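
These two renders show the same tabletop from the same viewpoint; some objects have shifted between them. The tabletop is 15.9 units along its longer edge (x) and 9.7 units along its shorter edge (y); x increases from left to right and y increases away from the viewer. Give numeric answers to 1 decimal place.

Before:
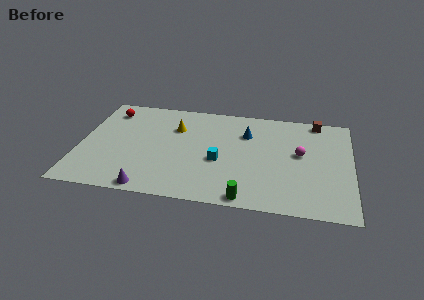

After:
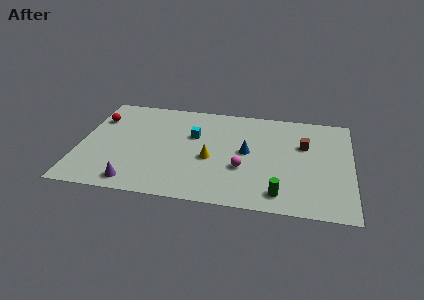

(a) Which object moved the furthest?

the magenta sphere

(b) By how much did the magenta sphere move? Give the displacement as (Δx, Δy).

(-3.3, -1.9)

The magenta sphere started near (12.9, 5.4) and ended near (9.6, 3.5).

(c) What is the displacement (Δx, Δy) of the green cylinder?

(1.9, 0.7)

The green cylinder was at about (9.9, 0.8) and moved to about (11.8, 1.5).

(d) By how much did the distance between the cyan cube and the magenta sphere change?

-0.9

The distance was about 4.9 in the first image and 4.0 in the second, so they moved 0.9 units closer together.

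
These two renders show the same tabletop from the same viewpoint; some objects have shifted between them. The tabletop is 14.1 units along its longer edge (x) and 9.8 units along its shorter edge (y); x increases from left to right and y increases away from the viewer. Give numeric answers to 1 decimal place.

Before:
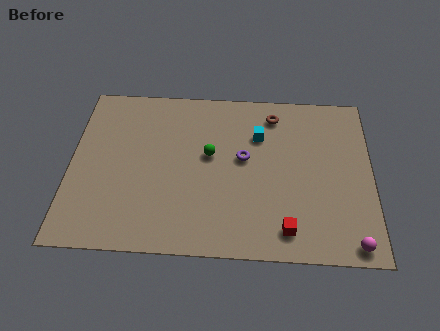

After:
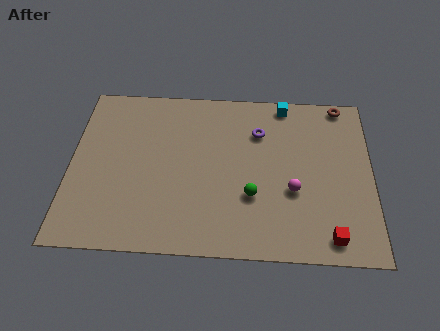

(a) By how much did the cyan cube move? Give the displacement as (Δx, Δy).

(1.2, 2.0)

The cyan cube was at about (8.8, 6.9) and moved to about (10.0, 8.9).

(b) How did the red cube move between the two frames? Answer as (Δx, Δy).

(2.0, -0.3)

The red cube started near (10.1, 1.5) and ended near (12.1, 1.2).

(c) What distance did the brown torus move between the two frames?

3.3

The brown torus was near (9.5, 8.2) before and (12.7, 9.0) after, so it travelled √(3.2² + 0.8²) ≈ 3.3 units.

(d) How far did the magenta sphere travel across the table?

3.9

The magenta sphere moved from about (13.1, 0.9) to (10.4, 3.7), a distance of √(2.7² + 2.8²) ≈ 3.9.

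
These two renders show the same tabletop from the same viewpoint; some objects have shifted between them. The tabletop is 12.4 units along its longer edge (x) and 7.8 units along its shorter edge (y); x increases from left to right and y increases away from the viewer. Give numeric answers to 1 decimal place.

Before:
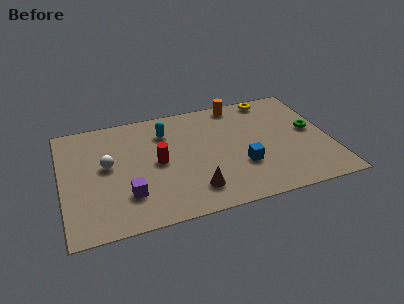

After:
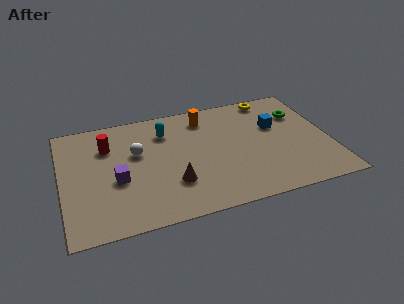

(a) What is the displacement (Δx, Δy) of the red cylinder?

(-2.2, 1.7)

The red cylinder was at about (4.4, 3.9) and moved to about (2.2, 5.6).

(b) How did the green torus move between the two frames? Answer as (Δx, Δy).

(-0.4, 1.3)

The green torus was at about (11.6, 4.2) and moved to about (11.2, 5.5).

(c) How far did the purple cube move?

1.2

From (2.9, 2.1) to (2.5, 3.2), the purple cube covered √(0.4² + 1.1²) ≈ 1.2 units.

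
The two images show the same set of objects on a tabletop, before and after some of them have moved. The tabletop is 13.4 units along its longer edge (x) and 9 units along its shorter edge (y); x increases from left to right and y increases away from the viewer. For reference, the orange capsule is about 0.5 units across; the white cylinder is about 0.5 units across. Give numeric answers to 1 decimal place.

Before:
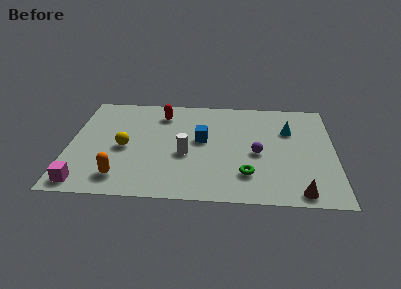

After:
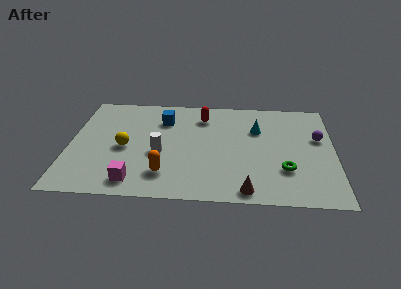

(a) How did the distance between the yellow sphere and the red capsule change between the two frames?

+1.3

They were about 3.6 units apart before and 4.9 after — 1.3 units further apart.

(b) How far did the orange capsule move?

2.2

The orange capsule was near (2.7, 1.6) before and (4.9, 2.0) after, so it travelled √(2.2² + 0.4²) ≈ 2.2 units.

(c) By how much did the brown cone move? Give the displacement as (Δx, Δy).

(-2.6, 0.0)

The brown cone started near (11.6, 0.9) and ended near (9.0, 0.9).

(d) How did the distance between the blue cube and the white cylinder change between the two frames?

+1.5

Before: roughly 1.5 units apart; after: 3.0. That's 1.5 units further apart.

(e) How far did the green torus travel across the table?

2.0

The green torus moved from about (9.0, 2.2) to (10.9, 2.7), a distance of √(1.9² + 0.5²) ≈ 2.0.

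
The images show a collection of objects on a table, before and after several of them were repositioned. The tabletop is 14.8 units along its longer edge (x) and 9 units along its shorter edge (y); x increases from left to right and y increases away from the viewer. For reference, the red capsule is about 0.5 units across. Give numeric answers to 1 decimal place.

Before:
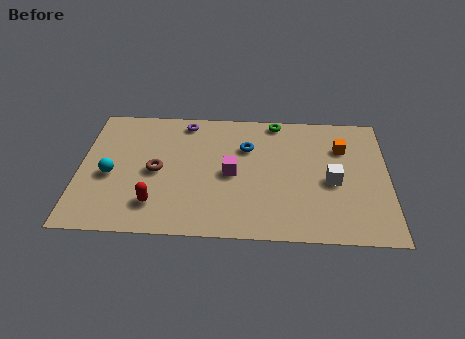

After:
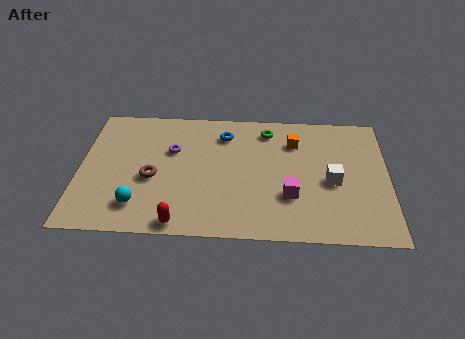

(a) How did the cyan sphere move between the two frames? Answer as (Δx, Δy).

(1.4, -2.0)

The cyan sphere was at about (1.5, 3.9) and moved to about (2.9, 1.9).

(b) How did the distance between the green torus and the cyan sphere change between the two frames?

-0.7

Before: roughly 9.0 units apart; after: 8.3. That's 0.7 units closer together.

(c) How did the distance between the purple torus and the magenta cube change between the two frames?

+2.1

Before: roughly 4.3 units apart; after: 6.4. That's 2.1 units further apart.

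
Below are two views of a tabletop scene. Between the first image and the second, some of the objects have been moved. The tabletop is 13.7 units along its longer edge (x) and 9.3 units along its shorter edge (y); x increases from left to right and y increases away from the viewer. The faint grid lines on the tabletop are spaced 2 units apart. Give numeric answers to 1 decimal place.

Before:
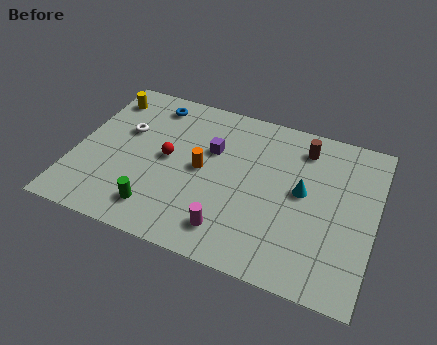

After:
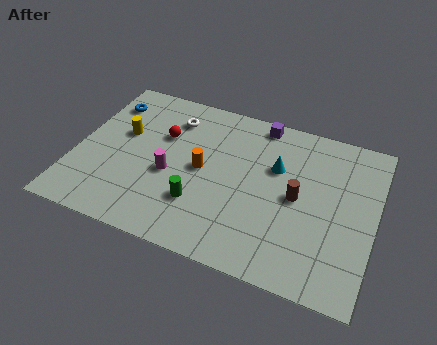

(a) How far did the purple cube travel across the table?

3.1

From (6.1, 6.0) to (8.1, 8.4), the purple cube covered √(2.0² + 2.4²) ≈ 3.1 units.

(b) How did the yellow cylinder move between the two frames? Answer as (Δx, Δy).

(1.1, -2.0)

The yellow cylinder was at about (0.9, 7.6) and moved to about (2.0, 5.6).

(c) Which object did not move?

the orange cylinder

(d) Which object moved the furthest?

the magenta cylinder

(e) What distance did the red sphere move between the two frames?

1.4

The red sphere was near (4.2, 4.8) before and (3.8, 6.1) after, so it travelled √(0.4² + 1.3²) ≈ 1.4 units.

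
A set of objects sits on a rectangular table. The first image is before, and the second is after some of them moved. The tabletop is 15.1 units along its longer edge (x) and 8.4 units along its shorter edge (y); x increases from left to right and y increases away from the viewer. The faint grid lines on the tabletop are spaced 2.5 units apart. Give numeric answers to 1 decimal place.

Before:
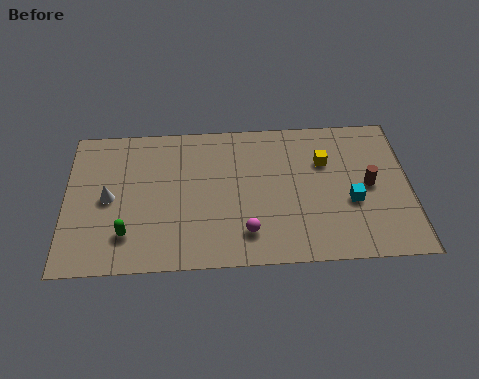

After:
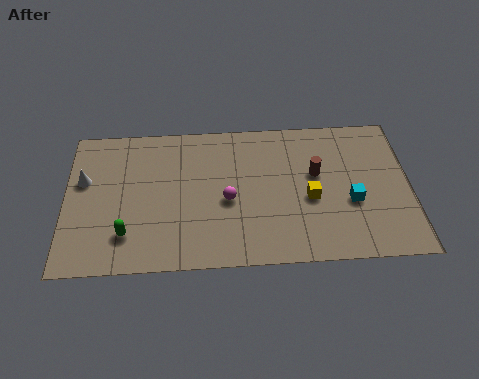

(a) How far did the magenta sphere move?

2.1

The magenta sphere was near (7.9, 1.8) before and (7.1, 3.7) after, so it travelled √(0.8² + 1.9²) ≈ 2.1 units.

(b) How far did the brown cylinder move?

2.4

The brown cylinder moved from about (13.3, 4.2) to (11.0, 5.0), a distance of √(2.3² + 0.8²) ≈ 2.4.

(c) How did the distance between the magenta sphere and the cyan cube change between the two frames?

+0.6

The distance was about 4.8 in the first image and 5.4 in the second, so they moved 0.6 units further apart.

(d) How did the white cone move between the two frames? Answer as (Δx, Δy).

(-1.1, 1.1)

From the two frames, the white cone sits at roughly (1.9, 4.1) before and (0.8, 5.2) after.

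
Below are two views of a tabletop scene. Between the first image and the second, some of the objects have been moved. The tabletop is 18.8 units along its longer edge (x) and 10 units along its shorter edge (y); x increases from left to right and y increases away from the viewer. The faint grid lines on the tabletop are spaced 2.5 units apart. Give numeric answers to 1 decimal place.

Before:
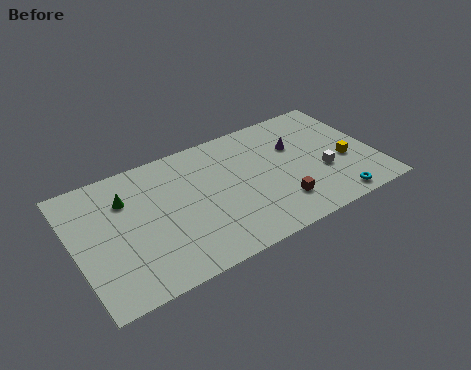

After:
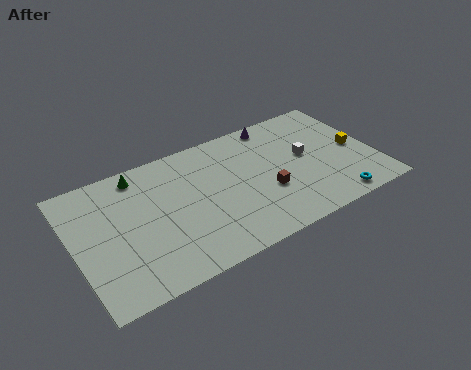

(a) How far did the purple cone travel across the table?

2.6

The purple cone moved from about (14.1, 6.6) to (13.2, 9.0), a distance of √(0.9² + 2.4²) ≈ 2.6.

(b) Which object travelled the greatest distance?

the purple cone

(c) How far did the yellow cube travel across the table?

1.1

From (16.9, 4.0) to (17.7, 4.8), the yellow cube covered √(0.8² + 0.8²) ≈ 1.1 units.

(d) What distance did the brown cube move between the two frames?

1.4

The brown cube was near (12.4, 2.4) before and (11.8, 3.7) after, so it travelled √(0.6² + 1.3²) ≈ 1.4 units.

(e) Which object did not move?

the cyan torus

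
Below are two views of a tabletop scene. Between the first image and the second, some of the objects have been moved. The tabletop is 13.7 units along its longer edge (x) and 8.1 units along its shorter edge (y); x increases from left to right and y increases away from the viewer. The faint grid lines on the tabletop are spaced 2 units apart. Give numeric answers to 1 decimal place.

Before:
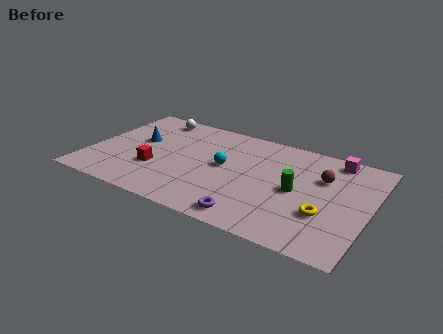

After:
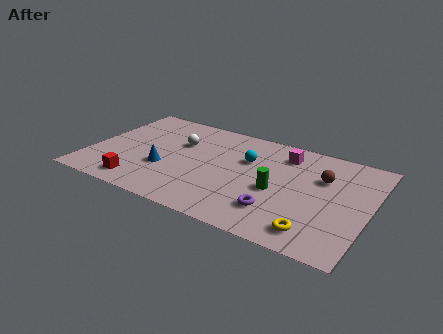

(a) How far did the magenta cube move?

2.5

The magenta cube was near (11.7, 7.1) before and (9.3, 6.5) after, so it travelled √(2.4² + 0.6²) ≈ 2.5 units.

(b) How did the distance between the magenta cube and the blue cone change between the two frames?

-3.2

They were about 9.8 units apart before and 6.6 after — 3.2 units closer together.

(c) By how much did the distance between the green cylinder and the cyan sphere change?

-1.1

They were about 3.6 units apart before and 2.5 after — 1.1 units closer together.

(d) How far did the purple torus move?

1.5

The purple torus was near (8.4, 1.0) before and (9.5, 2.0) after, so it travelled √(1.1² + 1.0²) ≈ 1.5 units.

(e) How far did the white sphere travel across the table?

2.3

The white sphere moved from about (2.6, 7.0) to (4.2, 5.3), a distance of √(1.6² + 1.7²) ≈ 2.3.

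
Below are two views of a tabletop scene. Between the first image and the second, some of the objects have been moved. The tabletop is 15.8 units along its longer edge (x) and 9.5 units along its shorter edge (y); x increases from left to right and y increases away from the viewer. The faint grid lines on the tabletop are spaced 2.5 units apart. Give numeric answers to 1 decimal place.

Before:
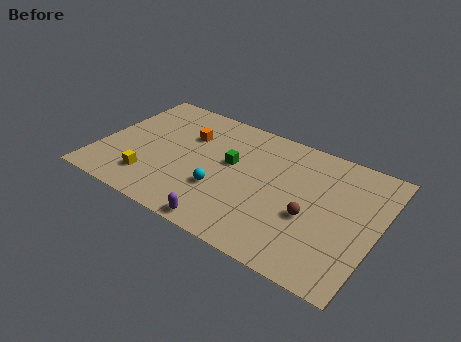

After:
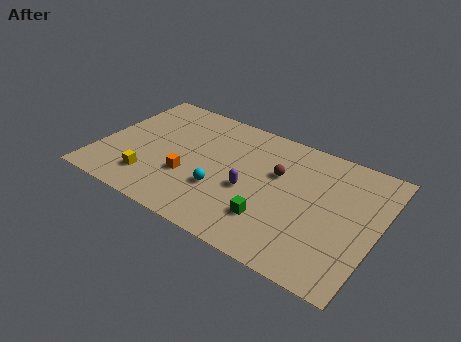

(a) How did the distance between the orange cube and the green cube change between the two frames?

+2.1

Before: roughly 2.9 units apart; after: 5.0. That's 2.1 units further apart.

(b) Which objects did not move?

the yellow cube and the cyan sphere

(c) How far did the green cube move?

4.1

The green cube moved from about (7.4, 5.5) to (10.2, 2.5), a distance of √(2.8² + 3.0²) ≈ 4.1.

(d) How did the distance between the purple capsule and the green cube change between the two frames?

-2.6

The distance was about 4.7 in the first image and 2.1 in the second, so they moved 2.6 units closer together.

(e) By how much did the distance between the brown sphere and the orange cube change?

-2.6

They were about 8.0 units apart before and 5.4 after — 2.6 units closer together.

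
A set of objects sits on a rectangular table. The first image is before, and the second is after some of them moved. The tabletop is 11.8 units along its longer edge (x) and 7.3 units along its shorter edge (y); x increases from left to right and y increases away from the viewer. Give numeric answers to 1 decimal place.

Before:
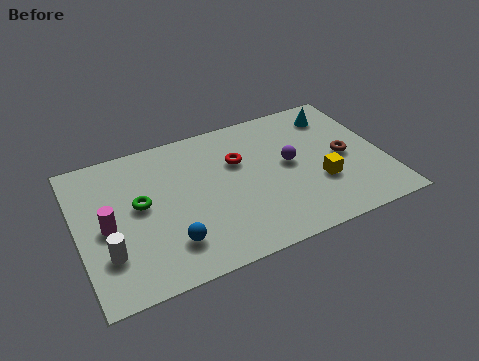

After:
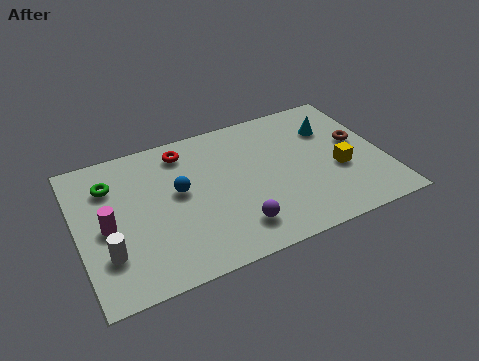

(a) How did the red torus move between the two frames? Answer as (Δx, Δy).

(-2.0, 1.3)

From the two frames, the red torus sits at roughly (6.3, 4.8) before and (4.3, 6.1) after.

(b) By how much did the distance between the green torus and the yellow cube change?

+2.0

Before: roughly 7.0 units apart; after: 9.0. That's 2.0 units further apart.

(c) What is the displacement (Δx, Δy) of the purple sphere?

(-2.4, -2.4)

The purple sphere was at about (8.2, 3.9) and moved to about (5.8, 1.5).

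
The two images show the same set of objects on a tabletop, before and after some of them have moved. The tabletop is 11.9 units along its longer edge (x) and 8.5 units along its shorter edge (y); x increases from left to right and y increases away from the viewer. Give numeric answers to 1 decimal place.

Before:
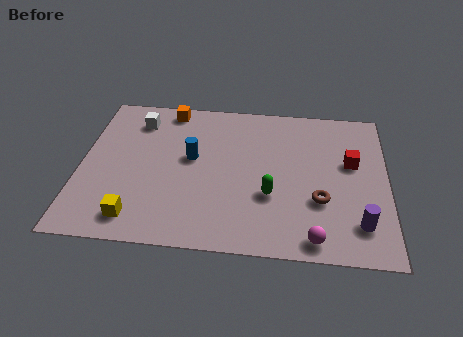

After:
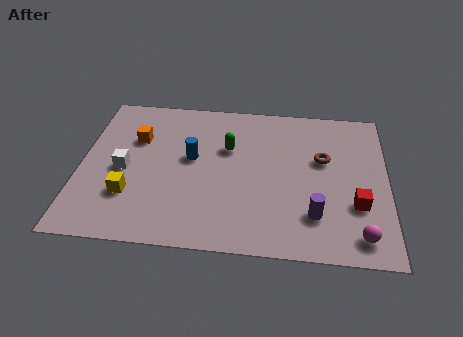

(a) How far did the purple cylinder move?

1.7

The purple cylinder moved from about (10.8, 1.8) to (9.1, 2.1), a distance of √(1.7² + 0.3²) ≈ 1.7.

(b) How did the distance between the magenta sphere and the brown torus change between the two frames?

+2.2

Before: roughly 2.0 units apart; after: 4.2. That's 2.2 units further apart.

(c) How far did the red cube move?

2.3

The red cube moved from about (10.5, 5.1) to (10.7, 2.8), a distance of √(0.2² + 2.3²) ≈ 2.3.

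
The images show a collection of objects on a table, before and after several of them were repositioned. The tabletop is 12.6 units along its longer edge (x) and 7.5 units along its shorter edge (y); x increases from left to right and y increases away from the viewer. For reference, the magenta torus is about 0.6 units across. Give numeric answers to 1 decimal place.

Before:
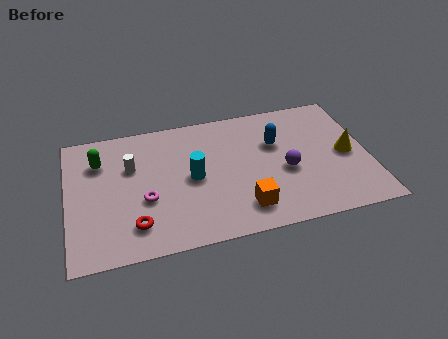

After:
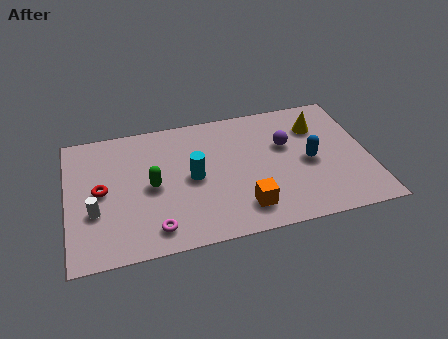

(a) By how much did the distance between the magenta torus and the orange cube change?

-0.5

The distance was about 4.2 in the first image and 3.7 in the second, so they moved 0.5 units closer together.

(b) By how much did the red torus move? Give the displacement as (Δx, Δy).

(-1.3, 2.2)

The red torus was at about (2.7, 1.6) and moved to about (1.4, 3.8).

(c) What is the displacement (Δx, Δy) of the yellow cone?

(-1.1, 1.9)

The yellow cone started near (11.7, 3.6) and ended near (10.6, 5.5).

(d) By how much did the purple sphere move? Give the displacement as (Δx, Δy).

(0.1, 1.5)

From the two frames, the purple sphere sits at roughly (9.1, 3.2) before and (9.2, 4.7) after.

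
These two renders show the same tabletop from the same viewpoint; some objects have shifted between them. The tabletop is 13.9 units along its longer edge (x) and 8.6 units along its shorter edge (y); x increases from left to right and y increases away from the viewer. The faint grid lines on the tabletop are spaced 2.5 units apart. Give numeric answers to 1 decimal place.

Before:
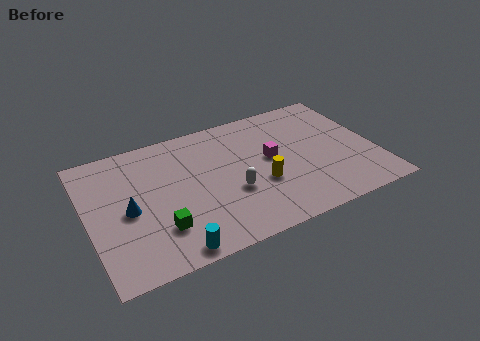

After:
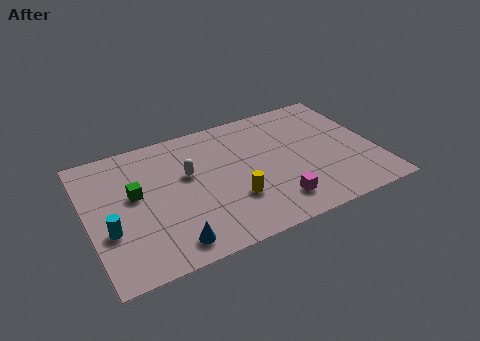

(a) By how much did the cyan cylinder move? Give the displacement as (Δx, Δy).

(-2.7, 2.3)

The cyan cylinder was at about (3.6, 0.8) and moved to about (0.9, 3.1).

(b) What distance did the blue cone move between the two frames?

3.3

The blue cone moved from about (1.9, 4.0) to (3.6, 1.2), a distance of √(1.7² + 2.8²) ≈ 3.3.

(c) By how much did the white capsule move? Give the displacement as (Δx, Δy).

(-1.9, 2.0)

The white capsule was at about (6.8, 3.2) and moved to about (4.9, 5.2).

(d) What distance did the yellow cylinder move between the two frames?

1.5

The yellow cylinder moved from about (8.2, 3.2) to (6.8, 2.7), a distance of √(1.4² + 0.5²) ≈ 1.5.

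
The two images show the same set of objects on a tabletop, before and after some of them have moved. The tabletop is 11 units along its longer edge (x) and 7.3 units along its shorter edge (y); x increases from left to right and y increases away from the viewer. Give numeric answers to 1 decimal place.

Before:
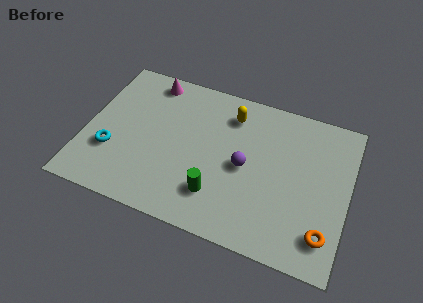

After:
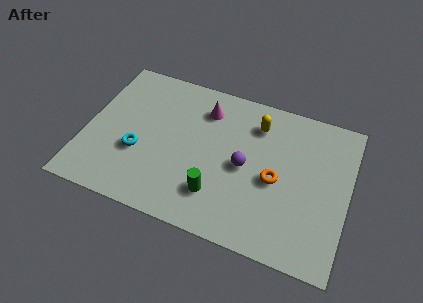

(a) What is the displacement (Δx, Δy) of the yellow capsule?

(1.1, -0.1)

From the two frames, the yellow capsule sits at roughly (5.9, 5.8) before and (7.0, 5.7) after.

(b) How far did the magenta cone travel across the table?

2.5

The magenta cone was near (2.4, 6.4) before and (4.8, 5.7) after, so it travelled √(2.4² + 0.7²) ≈ 2.5 units.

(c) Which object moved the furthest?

the orange torus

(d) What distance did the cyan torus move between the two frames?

1.1

The cyan torus was near (1.2, 2.4) before and (2.3, 2.7) after, so it travelled √(1.1² + 0.3²) ≈ 1.1 units.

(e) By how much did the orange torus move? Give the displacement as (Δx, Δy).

(-2.2, 1.8)

The orange torus started near (10.2, 1.5) and ended near (8.0, 3.3).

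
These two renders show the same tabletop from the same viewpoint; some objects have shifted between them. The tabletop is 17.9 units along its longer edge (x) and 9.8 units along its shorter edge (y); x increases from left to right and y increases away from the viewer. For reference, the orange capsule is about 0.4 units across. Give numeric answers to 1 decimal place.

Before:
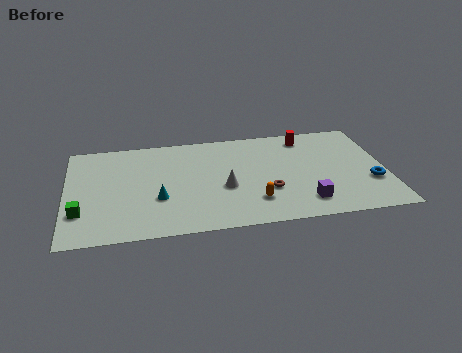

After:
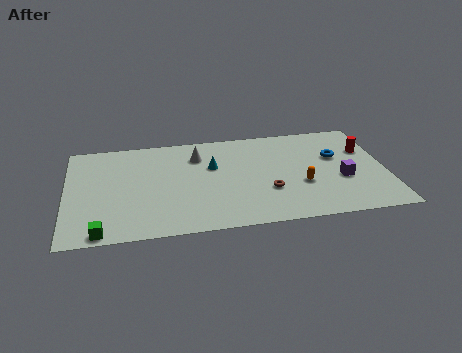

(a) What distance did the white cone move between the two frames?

3.7

The white cone was near (8.8, 4.0) before and (7.4, 7.4) after, so it travelled √(1.4² + 3.4²) ≈ 3.7 units.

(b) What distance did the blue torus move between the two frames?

3.3

The blue torus moved from about (17.0, 3.3) to (15.2, 6.1), a distance of √(1.8² + 2.8²) ≈ 3.3.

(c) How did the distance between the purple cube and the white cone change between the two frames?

+3.9

The distance was about 4.9 in the first image and 8.8 in the second, so they moved 3.9 units further apart.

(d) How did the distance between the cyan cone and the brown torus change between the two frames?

-1.9

They were about 6.1 units apart before and 4.2 after — 1.9 units closer together.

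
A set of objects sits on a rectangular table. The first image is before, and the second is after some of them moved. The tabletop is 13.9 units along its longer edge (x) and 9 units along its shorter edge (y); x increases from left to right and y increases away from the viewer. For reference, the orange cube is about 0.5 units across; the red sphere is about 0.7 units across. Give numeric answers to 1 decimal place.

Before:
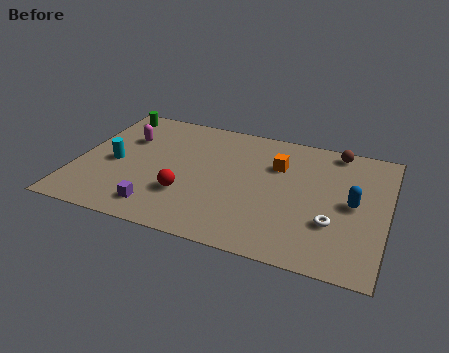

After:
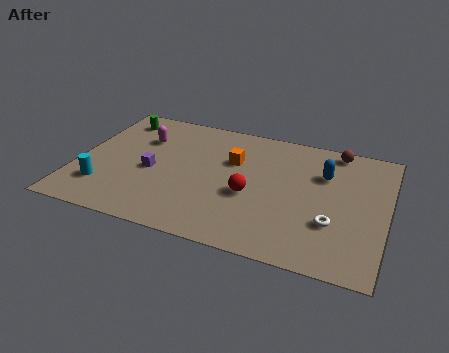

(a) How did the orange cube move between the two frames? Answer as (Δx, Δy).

(-2.0, -0.3)

From the two frames, the orange cube sits at roughly (8.9, 6.2) before and (6.9, 5.9) after.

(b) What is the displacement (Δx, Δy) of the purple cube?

(-0.6, 2.5)

The purple cube started near (4.0, 1.5) and ended near (3.4, 4.0).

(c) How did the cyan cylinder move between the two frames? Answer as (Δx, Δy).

(-0.3, -1.9)

The cyan cylinder started near (1.7, 4.1) and ended near (1.4, 2.2).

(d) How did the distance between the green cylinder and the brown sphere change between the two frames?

-0.3

The distance was about 10.3 in the first image and 10.0 in the second, so they moved 0.3 units closer together.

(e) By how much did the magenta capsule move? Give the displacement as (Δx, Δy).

(0.7, 0.2)

From the two frames, the magenta capsule sits at roughly (2.0, 6.1) before and (2.7, 6.3) after.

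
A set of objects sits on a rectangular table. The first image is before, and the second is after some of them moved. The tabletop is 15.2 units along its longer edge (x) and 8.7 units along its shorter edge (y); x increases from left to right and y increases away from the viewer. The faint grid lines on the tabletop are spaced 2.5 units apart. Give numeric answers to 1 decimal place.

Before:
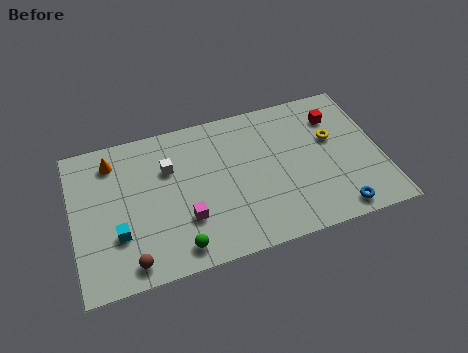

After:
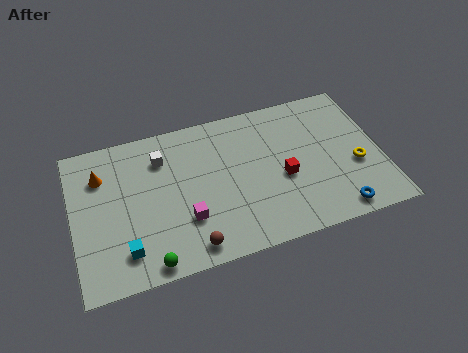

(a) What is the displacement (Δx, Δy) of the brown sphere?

(2.9, 0.0)

The brown sphere started near (2.6, 1.1) and ended near (5.5, 1.1).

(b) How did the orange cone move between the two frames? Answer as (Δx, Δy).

(-0.6, -0.7)

The orange cone started near (2.1, 7.1) and ended near (1.5, 6.4).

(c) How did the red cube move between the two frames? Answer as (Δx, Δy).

(-2.9, -2.9)

The red cube was at about (13.2, 6.6) and moved to about (10.3, 3.7).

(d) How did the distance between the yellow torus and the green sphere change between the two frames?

+1.7

The distance was about 9.0 in the first image and 10.7 in the second, so they moved 1.7 units further apart.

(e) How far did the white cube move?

0.8

The white cube moved from about (4.8, 5.9) to (4.5, 6.6), a distance of √(0.3² + 0.7²) ≈ 0.8.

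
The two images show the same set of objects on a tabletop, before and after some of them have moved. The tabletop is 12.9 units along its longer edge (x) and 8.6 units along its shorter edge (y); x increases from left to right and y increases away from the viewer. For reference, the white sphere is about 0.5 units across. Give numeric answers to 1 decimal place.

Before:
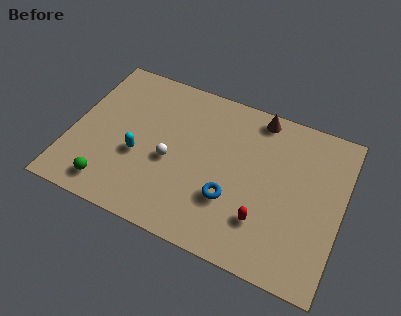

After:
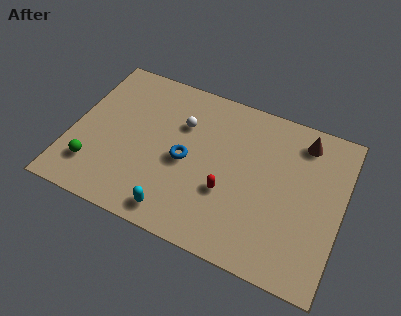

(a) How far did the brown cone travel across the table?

2.3

From (8.6, 7.7) to (10.8, 7.2), the brown cone covered √(2.2² + 0.5²) ≈ 2.3 units.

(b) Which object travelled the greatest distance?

the cyan capsule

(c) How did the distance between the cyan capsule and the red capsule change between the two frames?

-3.2

Before: roughly 6.2 units apart; after: 3.0. That's 3.2 units closer together.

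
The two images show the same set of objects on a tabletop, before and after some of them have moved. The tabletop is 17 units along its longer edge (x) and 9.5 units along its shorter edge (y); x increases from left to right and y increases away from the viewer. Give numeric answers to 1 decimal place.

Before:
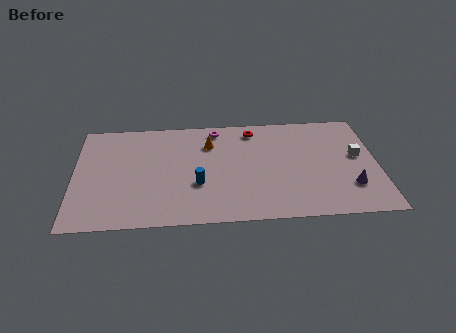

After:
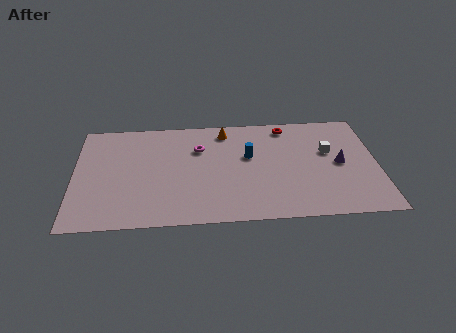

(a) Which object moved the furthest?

the blue cylinder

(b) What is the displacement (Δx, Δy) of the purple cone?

(-0.5, 2.1)

The purple cone started near (15.4, 2.6) and ended near (14.9, 4.7).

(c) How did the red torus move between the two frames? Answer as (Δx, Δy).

(1.9, 0.2)

The red torus started near (10.1, 8.1) and ended near (12.0, 8.3).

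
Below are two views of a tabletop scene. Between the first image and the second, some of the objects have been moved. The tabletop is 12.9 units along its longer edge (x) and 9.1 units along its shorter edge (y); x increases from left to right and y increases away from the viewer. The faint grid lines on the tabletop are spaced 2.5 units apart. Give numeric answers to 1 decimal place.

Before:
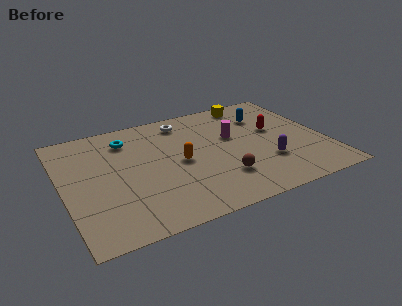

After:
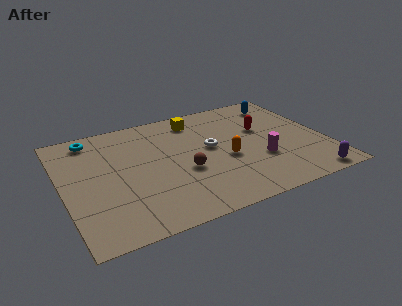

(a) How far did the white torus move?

2.9

The white torus moved from about (6.3, 7.7) to (7.3, 5.0), a distance of √(1.0² + 2.7²) ≈ 2.9.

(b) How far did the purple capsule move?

2.7

From (9.8, 2.8) to (11.6, 0.8), the purple capsule covered √(1.8² + 2.0²) ≈ 2.7 units.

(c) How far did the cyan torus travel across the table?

1.8

The cyan torus was near (3.4, 7.2) before and (1.7, 7.9) after, so it travelled √(1.7² + 0.7²) ≈ 1.8 units.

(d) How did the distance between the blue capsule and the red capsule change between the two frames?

+0.9

The distance was about 1.4 in the first image and 2.3 in the second, so they moved 0.9 units further apart.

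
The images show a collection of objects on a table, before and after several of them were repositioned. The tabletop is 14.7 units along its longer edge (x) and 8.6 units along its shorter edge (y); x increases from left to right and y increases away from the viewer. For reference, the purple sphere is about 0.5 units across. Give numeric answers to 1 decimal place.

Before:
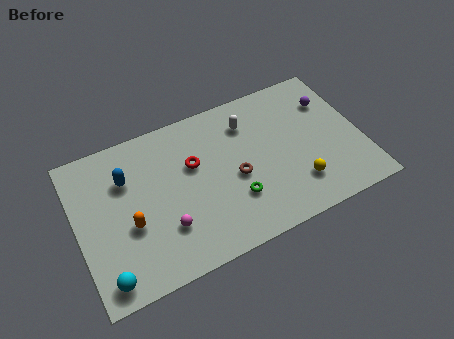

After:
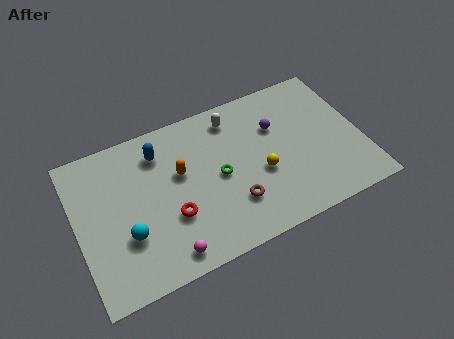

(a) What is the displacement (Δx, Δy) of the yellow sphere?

(-1.7, 1.4)

The yellow sphere started near (11.1, 2.1) and ended near (9.4, 3.5).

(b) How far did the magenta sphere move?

1.4

The magenta sphere was near (4.3, 2.5) before and (4.2, 1.1) after, so it travelled √(0.1² + 1.4²) ≈ 1.4 units.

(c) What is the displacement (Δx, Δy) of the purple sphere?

(-2.9, -0.4)

From the two frames, the purple sphere sits at roughly (13.4, 6.2) before and (10.5, 5.8) after.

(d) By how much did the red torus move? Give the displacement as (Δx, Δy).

(-1.4, -2.4)

From the two frames, the red torus sits at roughly (6.1, 5.4) before and (4.7, 3.0) after.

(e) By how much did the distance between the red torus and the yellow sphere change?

-1.3

The distance was about 6.0 in the first image and 4.7 in the second, so they moved 1.3 units closer together.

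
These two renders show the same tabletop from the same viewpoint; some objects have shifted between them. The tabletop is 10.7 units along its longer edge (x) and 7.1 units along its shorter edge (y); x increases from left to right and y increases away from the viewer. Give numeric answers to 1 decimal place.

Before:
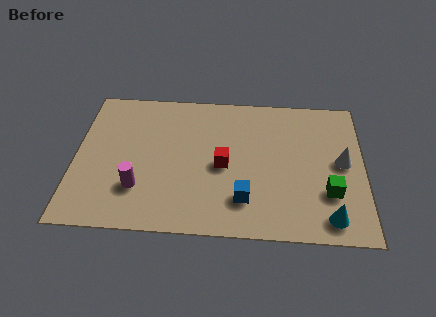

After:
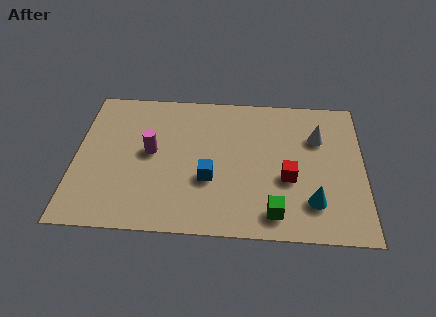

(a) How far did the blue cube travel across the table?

1.6

The blue cube was near (6.3, 1.7) before and (5.0, 2.6) after, so it travelled √(1.3² + 0.9²) ≈ 1.6 units.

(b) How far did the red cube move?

2.5

The red cube was near (5.5, 3.3) before and (7.9, 2.8) after, so it travelled √(2.4² + 0.5²) ≈ 2.5 units.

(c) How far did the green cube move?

2.3

The green cube moved from about (9.4, 2.2) to (7.4, 1.1), a distance of √(2.0² + 1.1²) ≈ 2.3.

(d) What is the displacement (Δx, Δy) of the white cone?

(-0.9, 1.2)

The white cone was at about (9.9, 3.7) and moved to about (9.0, 4.9).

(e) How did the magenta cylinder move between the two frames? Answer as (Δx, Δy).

(0.4, 1.8)

The magenta cylinder was at about (2.4, 2.0) and moved to about (2.8, 3.8).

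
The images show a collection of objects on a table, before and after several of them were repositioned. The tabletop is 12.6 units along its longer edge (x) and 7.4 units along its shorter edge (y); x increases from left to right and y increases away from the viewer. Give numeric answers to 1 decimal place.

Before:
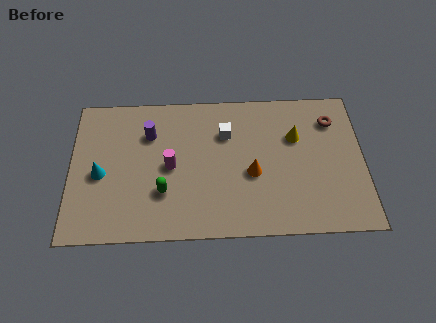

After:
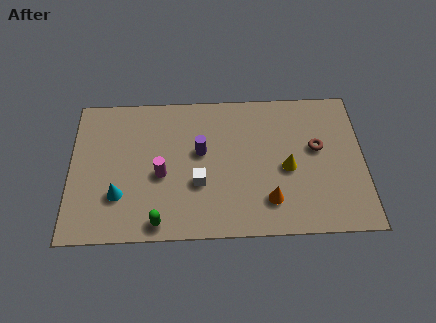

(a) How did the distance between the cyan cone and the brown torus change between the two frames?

-1.5

Before: roughly 10.3 units apart; after: 8.8. That's 1.5 units closer together.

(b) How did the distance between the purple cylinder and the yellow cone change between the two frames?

-2.5

They were about 6.3 units apart before and 3.8 after — 2.5 units closer together.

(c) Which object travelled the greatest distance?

the white cube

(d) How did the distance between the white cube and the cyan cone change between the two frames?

-2.3

Before: roughly 5.7 units apart; after: 3.4. That's 2.3 units closer together.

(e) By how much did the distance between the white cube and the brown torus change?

+0.7

They were about 4.6 units apart before and 5.3 after — 0.7 units further apart.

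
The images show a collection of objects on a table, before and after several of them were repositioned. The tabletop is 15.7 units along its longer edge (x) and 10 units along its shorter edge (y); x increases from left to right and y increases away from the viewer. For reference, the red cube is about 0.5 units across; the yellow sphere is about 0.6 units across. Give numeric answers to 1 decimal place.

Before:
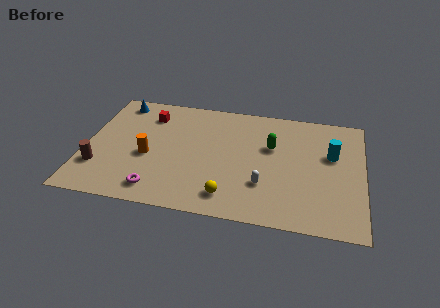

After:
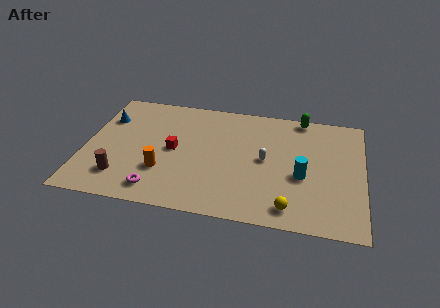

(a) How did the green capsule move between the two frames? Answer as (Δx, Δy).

(1.6, 2.9)

The green capsule started near (10.5, 6.3) and ended near (12.1, 9.2).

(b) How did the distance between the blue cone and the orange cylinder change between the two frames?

+0.4

They were about 4.9 units apart before and 5.3 after — 0.4 units further apart.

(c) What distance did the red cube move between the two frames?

3.2

The red cube was near (3.4, 7.8) before and (5.0, 5.0) after, so it travelled √(1.6² + 2.8²) ≈ 3.2 units.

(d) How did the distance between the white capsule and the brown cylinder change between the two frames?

-0.8

Before: roughly 9.3 units apart; after: 8.5. That's 0.8 units closer together.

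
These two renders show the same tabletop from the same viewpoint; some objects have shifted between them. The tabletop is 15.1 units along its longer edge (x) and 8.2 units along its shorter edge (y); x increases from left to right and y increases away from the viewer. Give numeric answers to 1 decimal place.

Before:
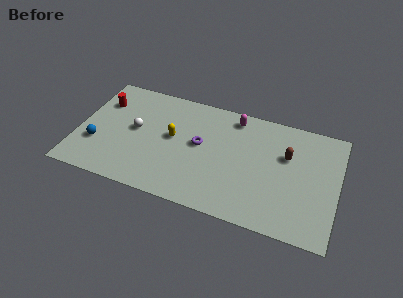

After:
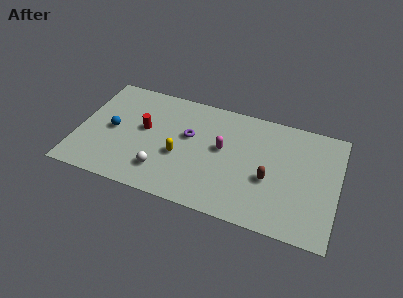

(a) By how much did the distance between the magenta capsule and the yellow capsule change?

-1.6

Before: roughly 4.3 units apart; after: 2.7. That's 1.6 units closer together.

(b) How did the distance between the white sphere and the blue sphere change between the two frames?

+1.0

They were about 2.7 units apart before and 3.7 after — 1.0 units further apart.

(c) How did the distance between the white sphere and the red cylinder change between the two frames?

+0.4

The distance was about 2.6 in the first image and 3.0 in the second, so they moved 0.4 units further apart.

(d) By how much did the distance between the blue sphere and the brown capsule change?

-2.0

Before: roughly 11.2 units apart; after: 9.2. That's 2.0 units closer together.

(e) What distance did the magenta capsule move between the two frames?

2.5

The magenta capsule was near (8.9, 7.1) before and (8.4, 4.6) after, so it travelled √(0.5² + 2.5²) ≈ 2.5 units.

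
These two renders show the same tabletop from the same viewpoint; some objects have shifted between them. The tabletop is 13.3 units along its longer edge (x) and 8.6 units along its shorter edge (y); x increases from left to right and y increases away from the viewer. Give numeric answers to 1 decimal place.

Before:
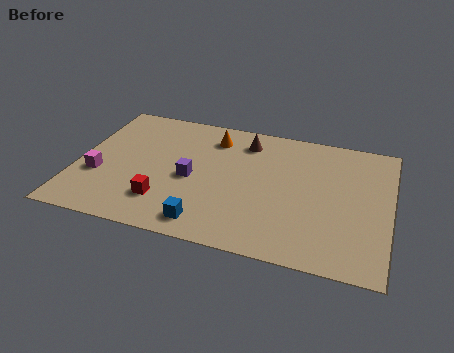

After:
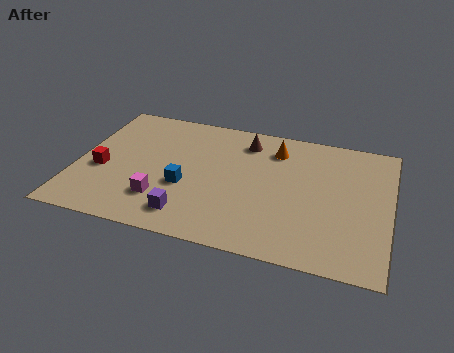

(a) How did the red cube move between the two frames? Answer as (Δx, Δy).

(-2.8, 1.4)

From the two frames, the red cube sits at roughly (3.9, 2.1) before and (1.1, 3.5) after.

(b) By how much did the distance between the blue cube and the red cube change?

+1.5

They were about 2.1 units apart before and 3.6 after — 1.5 units further apart.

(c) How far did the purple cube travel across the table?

2.4

The purple cube moved from about (4.9, 3.9) to (5.0, 1.5), a distance of √(0.1² + 2.4²) ≈ 2.4.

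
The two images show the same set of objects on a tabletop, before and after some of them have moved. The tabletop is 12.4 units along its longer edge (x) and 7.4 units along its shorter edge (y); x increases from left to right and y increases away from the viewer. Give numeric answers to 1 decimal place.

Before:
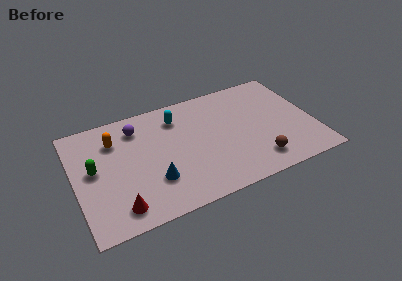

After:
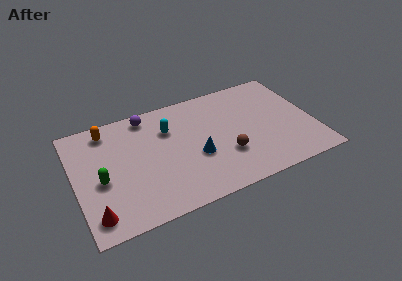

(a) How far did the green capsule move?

0.9

From (1.0, 4.0) to (1.3, 3.2), the green capsule covered √(0.3² + 0.8²) ≈ 0.9 units.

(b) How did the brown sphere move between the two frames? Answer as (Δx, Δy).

(-1.5, 1.0)

From the two frames, the brown sphere sits at roughly (9.2, 1.4) before and (7.7, 2.4) after.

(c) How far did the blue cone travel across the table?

2.4

The blue cone moved from about (3.9, 2.2) to (6.2, 2.9), a distance of √(2.3² + 0.7²) ≈ 2.4.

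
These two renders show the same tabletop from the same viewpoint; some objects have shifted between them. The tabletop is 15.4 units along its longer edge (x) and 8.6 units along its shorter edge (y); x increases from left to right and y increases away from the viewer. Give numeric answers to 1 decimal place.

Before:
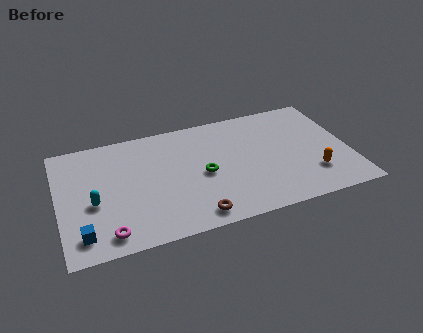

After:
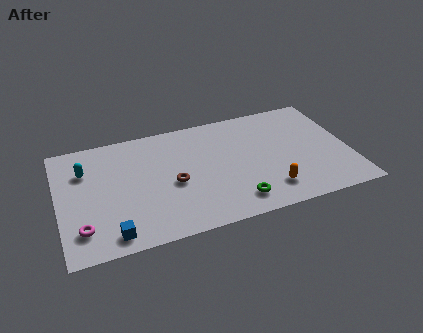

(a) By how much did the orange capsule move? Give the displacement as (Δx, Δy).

(-2.4, -0.5)

From the two frames, the orange capsule sits at roughly (13.3, 2.3) before and (10.9, 1.8) after.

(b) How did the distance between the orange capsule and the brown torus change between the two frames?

-1.2

The distance was about 6.5 in the first image and 5.3 in the second, so they moved 1.2 units closer together.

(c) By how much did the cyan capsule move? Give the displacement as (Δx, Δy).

(-0.3, 2.5)

The cyan capsule started near (1.8, 3.6) and ended near (1.5, 6.1).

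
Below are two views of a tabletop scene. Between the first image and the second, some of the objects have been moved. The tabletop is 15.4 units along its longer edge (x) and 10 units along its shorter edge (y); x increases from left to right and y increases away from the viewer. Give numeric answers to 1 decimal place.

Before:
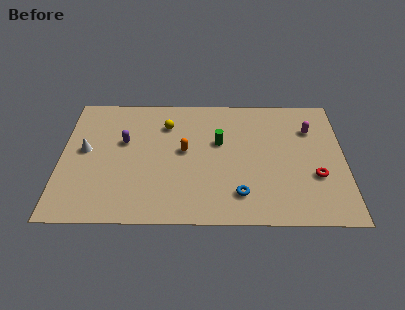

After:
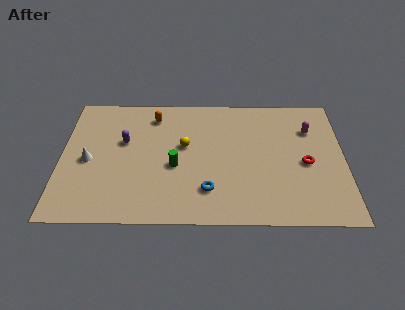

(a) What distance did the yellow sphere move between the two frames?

2.0

The yellow sphere moved from about (5.7, 7.5) to (6.7, 5.8), a distance of √(1.0² + 1.7²) ≈ 2.0.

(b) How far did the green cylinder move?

3.1

The green cylinder was near (8.6, 6.1) before and (6.2, 4.2) after, so it travelled √(2.4² + 1.9²) ≈ 3.1 units.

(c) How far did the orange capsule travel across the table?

3.3

The orange capsule moved from about (6.7, 5.4) to (5.0, 8.2), a distance of √(1.7² + 2.8²) ≈ 3.3.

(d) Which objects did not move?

the magenta capsule and the purple capsule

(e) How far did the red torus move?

1.1

The red torus was near (13.8, 3.5) before and (13.3, 4.5) after, so it travelled √(0.5² + 1.0²) ≈ 1.1 units.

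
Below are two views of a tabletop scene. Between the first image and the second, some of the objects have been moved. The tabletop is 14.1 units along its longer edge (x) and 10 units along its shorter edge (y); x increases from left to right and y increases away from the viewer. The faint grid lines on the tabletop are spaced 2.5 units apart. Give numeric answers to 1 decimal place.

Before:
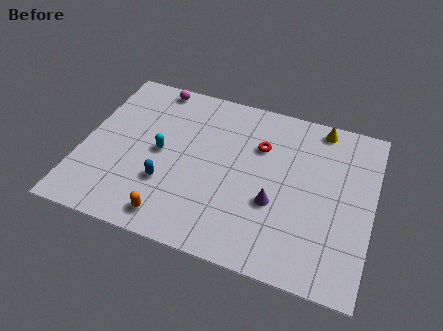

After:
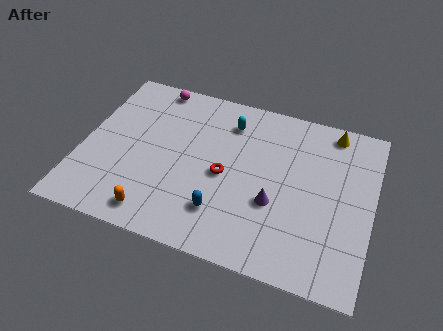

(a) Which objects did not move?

the purple cone and the magenta sphere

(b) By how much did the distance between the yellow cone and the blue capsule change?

-1.0

Before: roughly 9.1 units apart; after: 8.1. That's 1.0 units closer together.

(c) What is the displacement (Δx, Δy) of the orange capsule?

(-0.8, 0.0)

The orange capsule started near (4.8, 1.3) and ended near (4.0, 1.3).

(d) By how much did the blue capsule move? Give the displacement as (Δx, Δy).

(2.8, -0.8)

The blue capsule was at about (4.3, 3.2) and moved to about (7.1, 2.4).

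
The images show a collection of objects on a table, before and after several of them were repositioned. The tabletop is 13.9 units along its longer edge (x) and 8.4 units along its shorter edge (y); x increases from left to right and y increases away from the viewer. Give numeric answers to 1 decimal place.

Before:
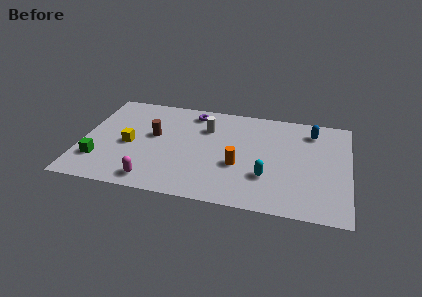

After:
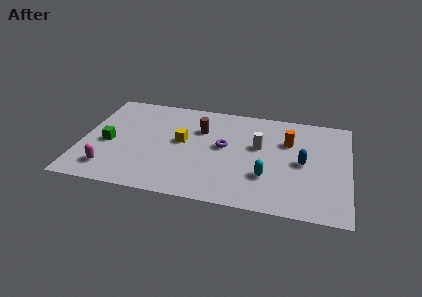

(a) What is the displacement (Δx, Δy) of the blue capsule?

(-0.4, -2.7)

The blue capsule was at about (11.9, 6.8) and moved to about (11.5, 4.1).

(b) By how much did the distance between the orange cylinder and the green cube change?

+2.2

Before: roughly 7.3 units apart; after: 9.5. That's 2.2 units further apart.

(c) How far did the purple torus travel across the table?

3.2

The purple torus moved from about (5.6, 7.2) to (7.4, 4.6), a distance of √(1.8² + 2.6²) ≈ 3.2.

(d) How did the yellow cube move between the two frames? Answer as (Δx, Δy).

(2.7, 0.8)

The yellow cube was at about (2.5, 3.8) and moved to about (5.2, 4.6).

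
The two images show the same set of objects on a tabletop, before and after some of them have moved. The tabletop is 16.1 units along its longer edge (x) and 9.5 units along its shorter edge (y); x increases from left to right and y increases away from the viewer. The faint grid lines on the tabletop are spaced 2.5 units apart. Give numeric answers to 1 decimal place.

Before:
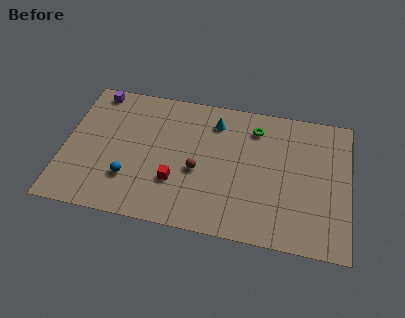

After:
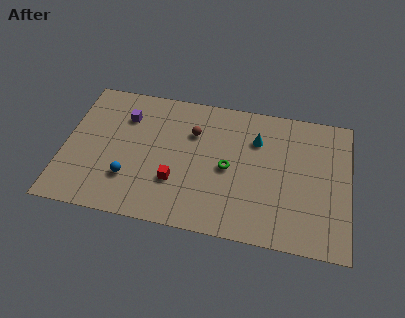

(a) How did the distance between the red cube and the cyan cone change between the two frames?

+0.8

The distance was about 5.0 in the first image and 5.8 in the second, so they moved 0.8 units further apart.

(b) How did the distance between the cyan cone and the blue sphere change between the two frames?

+1.4

The distance was about 6.7 in the first image and 8.1 in the second, so they moved 1.4 units further apart.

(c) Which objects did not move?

the red cube and the blue sphere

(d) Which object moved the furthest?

the green torus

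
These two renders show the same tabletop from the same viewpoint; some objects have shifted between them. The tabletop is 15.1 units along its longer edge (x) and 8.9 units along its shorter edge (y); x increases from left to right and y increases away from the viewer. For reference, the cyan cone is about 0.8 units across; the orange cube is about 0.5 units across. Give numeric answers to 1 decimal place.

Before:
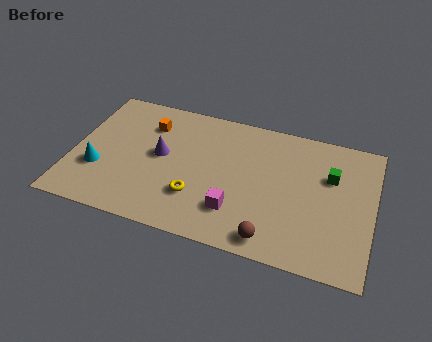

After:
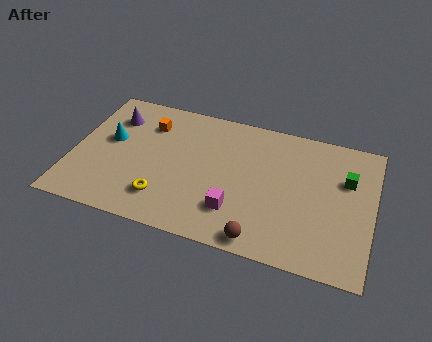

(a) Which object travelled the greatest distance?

the purple cone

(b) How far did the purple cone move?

3.2

The purple cone moved from about (4.4, 4.8) to (1.8, 6.7), a distance of √(2.6² + 1.9²) ≈ 3.2.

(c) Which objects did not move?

the orange cube and the magenta cube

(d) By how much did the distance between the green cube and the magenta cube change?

+0.6

Before: roughly 5.8 units apart; after: 6.4. That's 0.6 units further apart.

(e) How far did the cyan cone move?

2.1

From (1.4, 3.0) to (1.8, 5.1), the cyan cone covered √(0.4² + 2.1²) ≈ 2.1 units.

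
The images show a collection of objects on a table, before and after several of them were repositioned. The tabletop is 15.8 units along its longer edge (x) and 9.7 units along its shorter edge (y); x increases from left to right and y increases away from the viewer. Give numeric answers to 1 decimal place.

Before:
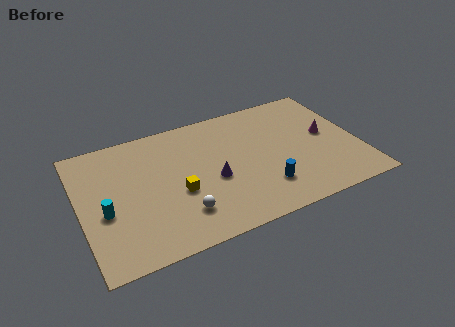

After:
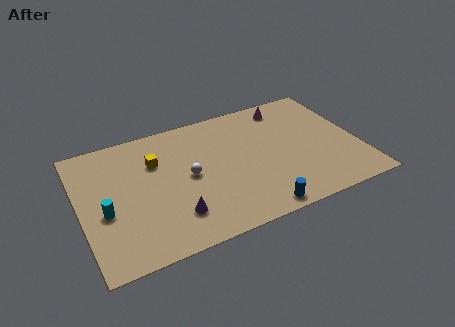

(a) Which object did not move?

the cyan cylinder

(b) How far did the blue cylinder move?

1.6

The blue cylinder moved from about (10.1, 2.4) to (9.5, 0.9), a distance of √(0.6² + 1.5²) ≈ 1.6.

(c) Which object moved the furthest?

the magenta cone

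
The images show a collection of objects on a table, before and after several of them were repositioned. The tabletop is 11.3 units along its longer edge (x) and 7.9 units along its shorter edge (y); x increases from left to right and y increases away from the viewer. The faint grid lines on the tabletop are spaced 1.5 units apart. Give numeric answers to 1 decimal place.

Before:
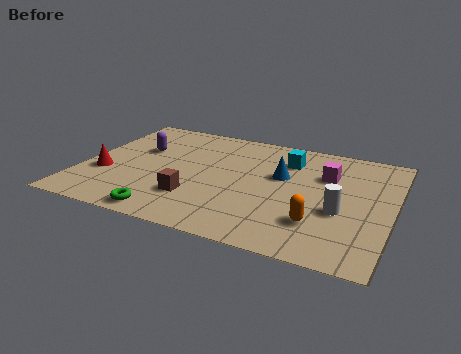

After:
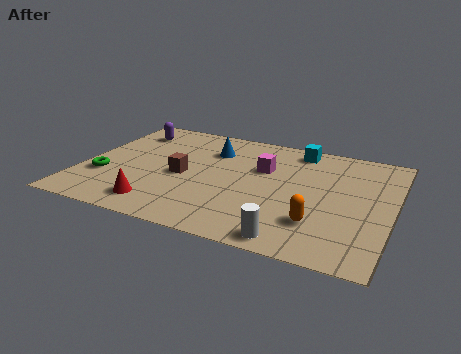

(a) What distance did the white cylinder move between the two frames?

2.7

The white cylinder was near (9.5, 3.1) before and (8.0, 0.8) after, so it travelled √(1.5² + 2.3²) ≈ 2.7 units.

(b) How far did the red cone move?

2.7

The red cone moved from about (0.9, 2.8) to (3.1, 1.3), a distance of √(2.2² + 1.5²) ≈ 2.7.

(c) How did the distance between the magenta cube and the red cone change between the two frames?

-3.2

The distance was about 8.3 in the first image and 5.1 in the second, so they moved 3.2 units closer together.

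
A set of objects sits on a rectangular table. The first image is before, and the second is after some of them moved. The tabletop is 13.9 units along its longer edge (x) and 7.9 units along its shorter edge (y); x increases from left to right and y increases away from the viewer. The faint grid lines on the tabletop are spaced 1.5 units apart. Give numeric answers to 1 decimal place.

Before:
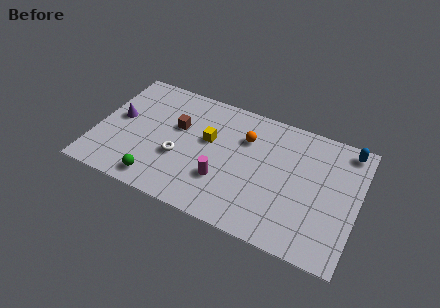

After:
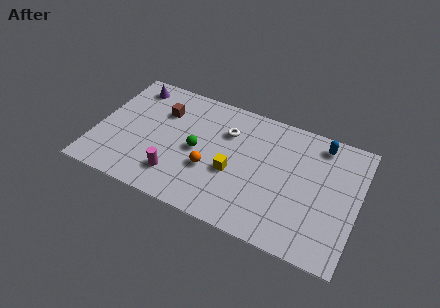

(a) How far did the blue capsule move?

1.4

The blue capsule was near (13.1, 7.0) before and (11.7, 6.8) after, so it travelled √(1.4² + 0.2²) ≈ 1.4 units.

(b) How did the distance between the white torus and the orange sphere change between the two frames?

-1.4

Before: roughly 4.2 units apart; after: 2.8. That's 1.4 units closer together.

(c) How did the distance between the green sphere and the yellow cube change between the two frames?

-2.2

They were about 4.3 units apart before and 2.1 after — 2.2 units closer together.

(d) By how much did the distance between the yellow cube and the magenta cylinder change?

+0.8

They were about 2.4 units apart before and 3.2 after — 0.8 units further apart.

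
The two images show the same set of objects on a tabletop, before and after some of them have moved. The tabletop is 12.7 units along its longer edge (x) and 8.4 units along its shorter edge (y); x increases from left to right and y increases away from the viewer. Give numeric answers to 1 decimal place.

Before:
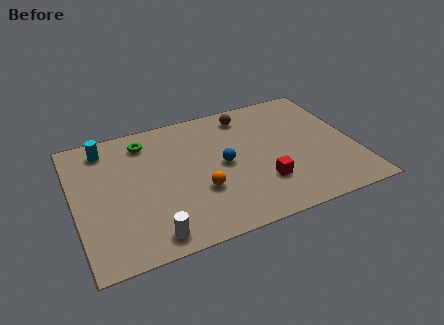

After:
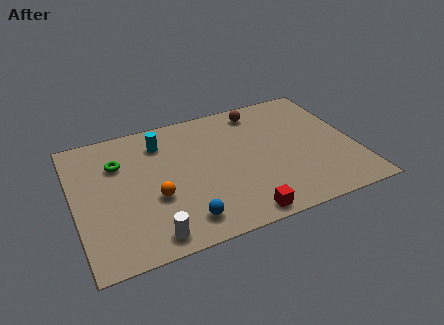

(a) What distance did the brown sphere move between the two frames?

0.6

The brown sphere was near (8.1, 7.1) before and (8.7, 7.2) after, so it travelled √(0.6² + 0.1²) ≈ 0.6 units.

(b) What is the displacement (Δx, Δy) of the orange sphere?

(-2.0, 0.3)

From the two frames, the orange sphere sits at roughly (5.5, 2.9) before and (3.5, 3.2) after.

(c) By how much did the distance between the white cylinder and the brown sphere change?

+0.5

They were about 7.9 units apart before and 8.4 after — 0.5 units further apart.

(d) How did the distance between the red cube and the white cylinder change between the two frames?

-1.4

Before: roughly 5.4 units apart; after: 4.0. That's 1.4 units closer together.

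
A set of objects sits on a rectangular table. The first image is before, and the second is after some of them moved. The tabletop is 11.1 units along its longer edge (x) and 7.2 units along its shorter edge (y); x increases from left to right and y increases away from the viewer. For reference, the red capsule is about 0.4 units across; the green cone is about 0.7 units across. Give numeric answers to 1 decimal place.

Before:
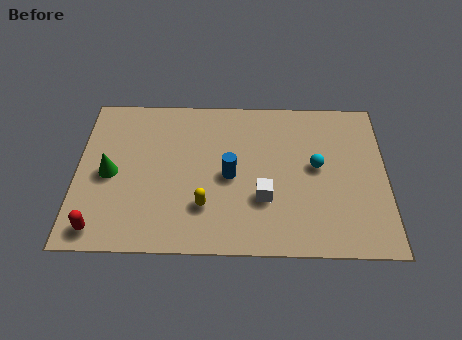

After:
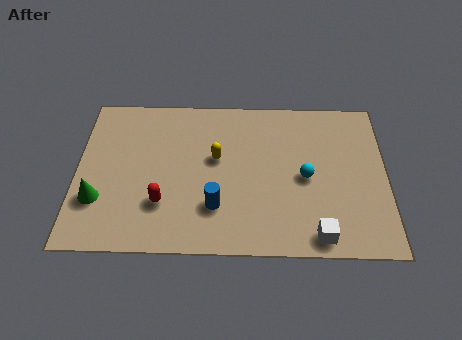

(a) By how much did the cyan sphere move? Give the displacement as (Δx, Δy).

(-0.4, -0.5)

The cyan sphere was at about (8.6, 3.9) and moved to about (8.2, 3.4).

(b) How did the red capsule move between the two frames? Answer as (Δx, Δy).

(2.2, 1.2)

From the two frames, the red capsule sits at roughly (0.9, 0.9) before and (3.1, 2.1) after.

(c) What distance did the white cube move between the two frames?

2.5

The white cube moved from about (6.7, 2.4) to (8.6, 0.8), a distance of √(1.9² + 1.6²) ≈ 2.5.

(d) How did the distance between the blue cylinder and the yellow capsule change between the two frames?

+0.5

Before: roughly 1.7 units apart; after: 2.2. That's 0.5 units further apart.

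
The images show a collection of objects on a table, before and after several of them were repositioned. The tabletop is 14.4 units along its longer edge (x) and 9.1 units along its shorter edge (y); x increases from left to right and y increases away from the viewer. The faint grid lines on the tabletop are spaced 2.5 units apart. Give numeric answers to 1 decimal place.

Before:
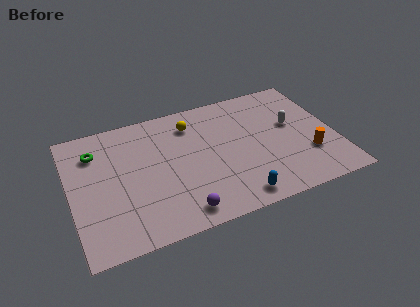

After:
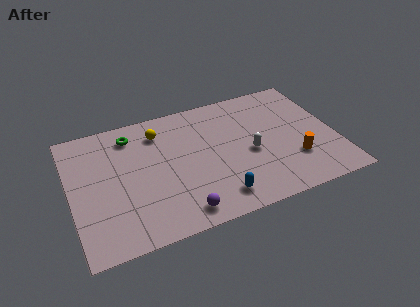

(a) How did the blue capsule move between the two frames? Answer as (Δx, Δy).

(-1.0, 0.4)

From the two frames, the blue capsule sits at roughly (8.6, 1.1) before and (7.6, 1.5) after.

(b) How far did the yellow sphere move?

1.8

From (6.8, 7.2) to (5.0, 7.2), the yellow sphere covered √(1.8² + 0.0²) ≈ 1.8 units.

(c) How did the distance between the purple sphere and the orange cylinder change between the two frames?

-0.8

They were about 7.4 units apart before and 6.6 after — 0.8 units closer together.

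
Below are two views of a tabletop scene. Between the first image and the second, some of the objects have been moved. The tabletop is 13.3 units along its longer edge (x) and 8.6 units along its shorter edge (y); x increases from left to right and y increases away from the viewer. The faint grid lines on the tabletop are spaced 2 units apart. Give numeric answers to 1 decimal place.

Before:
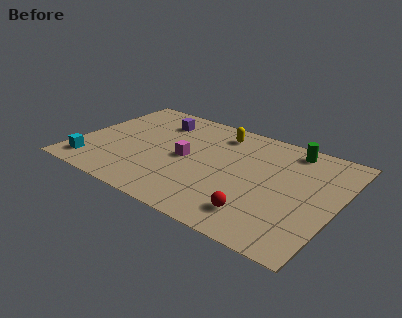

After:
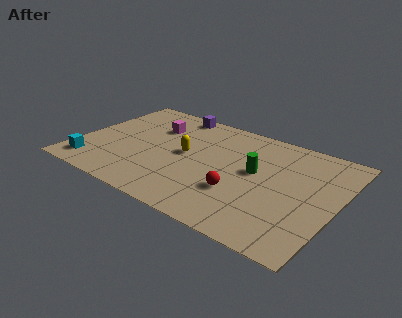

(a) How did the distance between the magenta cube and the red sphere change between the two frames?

+1.2

The distance was about 4.9 in the first image and 6.1 in the second, so they moved 1.2 units further apart.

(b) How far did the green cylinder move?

3.0

The green cylinder moved from about (10.5, 7.5) to (9.1, 4.8), a distance of √(1.4² + 2.7²) ≈ 3.0.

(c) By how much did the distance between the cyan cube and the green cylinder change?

-2.5

The distance was about 11.2 in the first image and 8.7 in the second, so they moved 2.5 units closer together.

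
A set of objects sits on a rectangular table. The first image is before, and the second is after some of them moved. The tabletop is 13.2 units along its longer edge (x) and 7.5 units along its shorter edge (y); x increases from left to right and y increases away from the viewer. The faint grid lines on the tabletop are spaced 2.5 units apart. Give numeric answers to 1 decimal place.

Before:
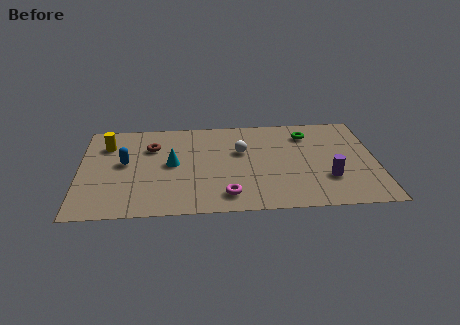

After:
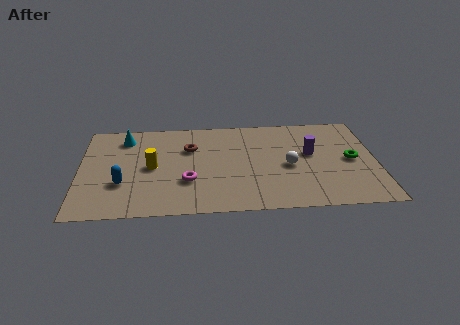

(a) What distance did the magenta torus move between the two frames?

2.1

From (6.5, 1.3) to (4.8, 2.5), the magenta torus covered √(1.7² + 1.2²) ≈ 2.1 units.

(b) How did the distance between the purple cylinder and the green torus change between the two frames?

-1.8

The distance was about 3.7 in the first image and 1.9 in the second, so they moved 1.8 units closer together.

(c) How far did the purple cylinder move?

2.1

From (11.0, 2.3) to (10.3, 4.3), the purple cylinder covered √(0.7² + 2.0²) ≈ 2.1 units.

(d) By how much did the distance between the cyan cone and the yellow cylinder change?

-0.7

They were about 3.4 units apart before and 2.7 after — 0.7 units closer together.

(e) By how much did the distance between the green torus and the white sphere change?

-0.4

They were about 3.2 units apart before and 2.8 after — 0.4 units closer together.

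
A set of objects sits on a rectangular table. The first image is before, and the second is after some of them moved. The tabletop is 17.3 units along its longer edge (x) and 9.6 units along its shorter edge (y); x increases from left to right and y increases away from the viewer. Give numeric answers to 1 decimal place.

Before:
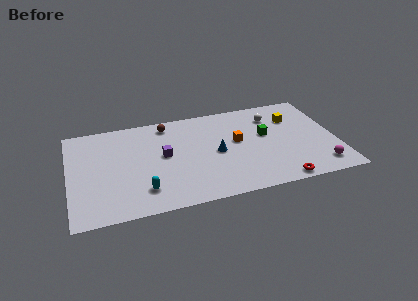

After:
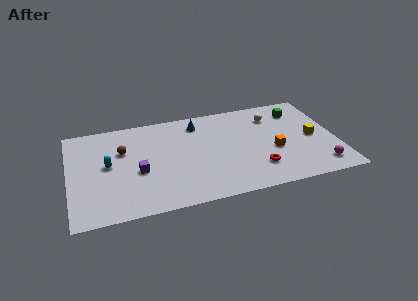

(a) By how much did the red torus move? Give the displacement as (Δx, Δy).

(-1.3, 1.6)

From the two frames, the red torus sits at roughly (13.3, 0.8) before and (12.0, 2.4) after.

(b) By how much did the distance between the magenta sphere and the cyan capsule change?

+2.5

They were about 11.4 units apart before and 13.9 after — 2.5 units further apart.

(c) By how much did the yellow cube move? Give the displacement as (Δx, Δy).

(1.1, -2.3)

The yellow cube was at about (14.7, 6.9) and moved to about (15.8, 4.6).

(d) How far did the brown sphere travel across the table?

3.6

From (6.5, 8.3) to (3.5, 6.3), the brown sphere covered √(3.0² + 2.0²) ≈ 3.6 units.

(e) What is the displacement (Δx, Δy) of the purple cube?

(-1.7, -1.2)

The purple cube started near (6.1, 5.2) and ended near (4.4, 4.0).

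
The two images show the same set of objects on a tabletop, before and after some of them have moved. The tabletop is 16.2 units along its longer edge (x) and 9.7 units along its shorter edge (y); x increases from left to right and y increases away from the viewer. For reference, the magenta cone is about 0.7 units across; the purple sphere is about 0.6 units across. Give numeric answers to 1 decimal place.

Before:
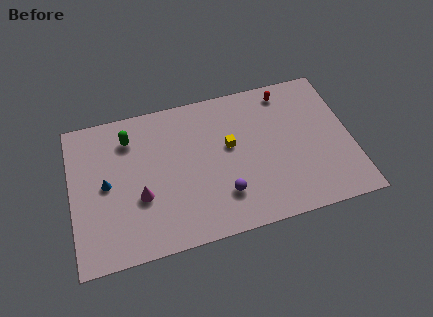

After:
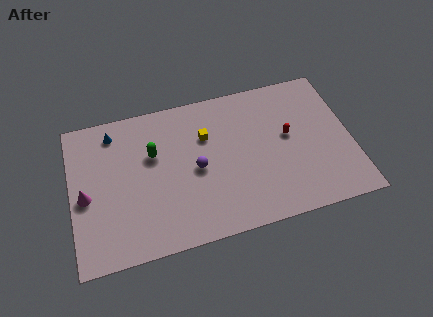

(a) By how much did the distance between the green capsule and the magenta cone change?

+0.4

Before: roughly 4.0 units apart; after: 4.4. That's 0.4 units further apart.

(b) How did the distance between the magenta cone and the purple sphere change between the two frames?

+1.6

The distance was about 4.8 in the first image and 6.4 in the second, so they moved 1.6 units further apart.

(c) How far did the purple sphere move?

2.5

The purple sphere moved from about (8.6, 2.5) to (7.2, 4.6), a distance of √(1.4² + 2.1²) ≈ 2.5.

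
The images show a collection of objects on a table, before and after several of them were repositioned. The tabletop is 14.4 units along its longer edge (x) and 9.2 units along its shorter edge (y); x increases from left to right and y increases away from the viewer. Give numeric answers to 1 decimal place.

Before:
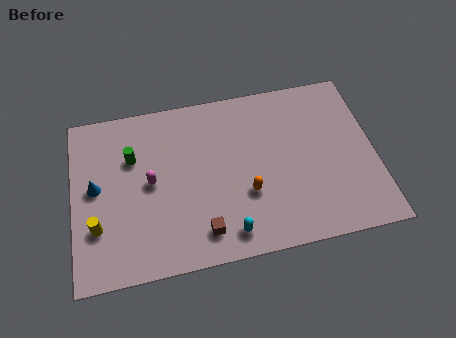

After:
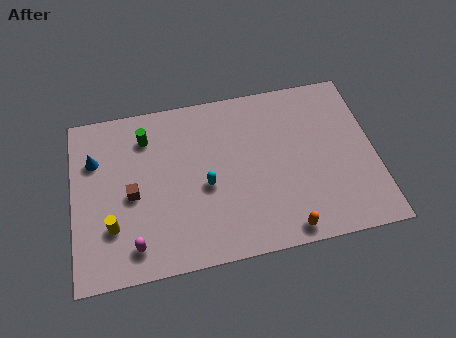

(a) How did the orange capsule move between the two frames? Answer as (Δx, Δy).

(1.7, -2.3)

The orange capsule was at about (8.2, 3.2) and moved to about (9.9, 0.9).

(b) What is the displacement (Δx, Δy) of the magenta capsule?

(-0.9, -3.2)

The magenta capsule was at about (3.7, 4.7) and moved to about (2.8, 1.5).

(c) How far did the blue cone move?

1.5

From (1.1, 4.9) to (1.1, 6.4), the blue cone covered √(0.0² + 1.5²) ≈ 1.5 units.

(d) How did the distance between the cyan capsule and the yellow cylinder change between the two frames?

-1.6

They were about 6.3 units apart before and 4.7 after — 1.6 units closer together.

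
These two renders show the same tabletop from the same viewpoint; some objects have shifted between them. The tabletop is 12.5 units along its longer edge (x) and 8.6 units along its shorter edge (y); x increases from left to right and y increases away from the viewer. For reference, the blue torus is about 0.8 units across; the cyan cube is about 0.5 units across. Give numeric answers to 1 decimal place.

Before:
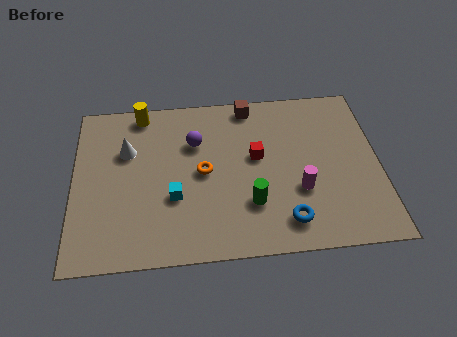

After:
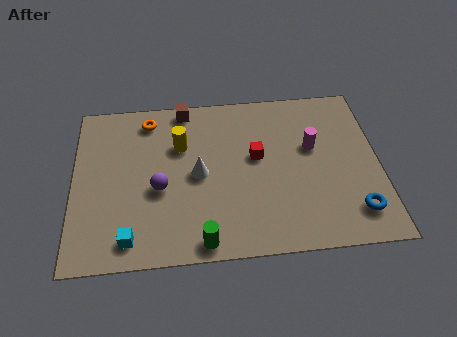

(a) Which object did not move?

the red cube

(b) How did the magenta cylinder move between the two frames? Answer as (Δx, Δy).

(0.6, 2.2)

From the two frames, the magenta cylinder sits at roughly (9.2, 3.0) before and (9.8, 5.2) after.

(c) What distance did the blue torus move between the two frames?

2.8

From (8.6, 1.5) to (11.4, 1.7), the blue torus covered √(2.8² + 0.2²) ≈ 2.8 units.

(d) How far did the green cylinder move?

2.6

From (7.2, 2.5) to (5.2, 0.8), the green cylinder covered √(2.0² + 1.7²) ≈ 2.6 units.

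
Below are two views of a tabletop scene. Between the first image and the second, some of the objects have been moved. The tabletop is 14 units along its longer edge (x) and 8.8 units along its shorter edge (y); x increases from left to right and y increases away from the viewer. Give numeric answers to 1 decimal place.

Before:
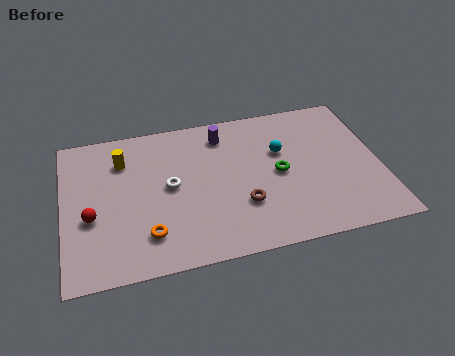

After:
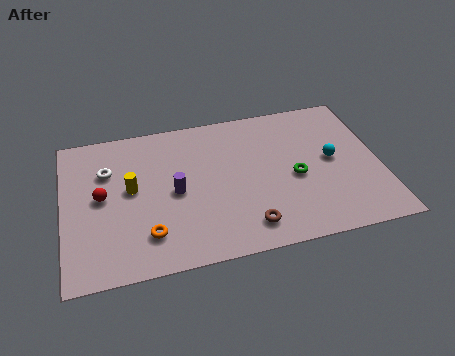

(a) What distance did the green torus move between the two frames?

0.8

The green torus moved from about (9.5, 4.3) to (10.2, 3.9), a distance of √(0.7² + 0.4²) ≈ 0.8.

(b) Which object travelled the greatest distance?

the purple cylinder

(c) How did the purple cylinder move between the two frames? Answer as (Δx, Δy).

(-2.3, -3.0)

From the two frames, the purple cylinder sits at roughly (7.2, 7.2) before and (4.9, 4.2) after.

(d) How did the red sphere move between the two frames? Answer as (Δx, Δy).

(0.5, 1.1)

From the two frames, the red sphere sits at roughly (1.2, 3.5) before and (1.7, 4.6) after.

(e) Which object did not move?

the orange torus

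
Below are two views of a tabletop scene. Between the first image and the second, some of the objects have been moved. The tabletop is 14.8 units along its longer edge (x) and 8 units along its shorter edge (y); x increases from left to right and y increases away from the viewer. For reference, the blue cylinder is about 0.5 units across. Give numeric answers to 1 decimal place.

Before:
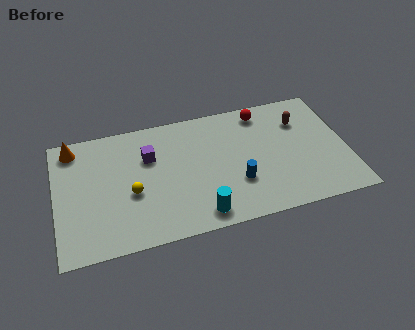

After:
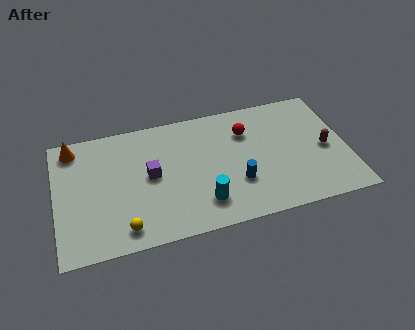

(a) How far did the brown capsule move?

2.4

From (12.6, 5.8) to (13.7, 3.7), the brown capsule covered √(1.1² + 2.1²) ≈ 2.4 units.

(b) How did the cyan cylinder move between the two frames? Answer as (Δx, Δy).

(0.2, 0.7)

The cyan cylinder started near (7.1, 1.1) and ended near (7.3, 1.8).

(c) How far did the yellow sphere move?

2.2

The yellow sphere was near (3.8, 3.3) before and (3.3, 1.2) after, so it travelled √(0.5² + 2.1²) ≈ 2.2 units.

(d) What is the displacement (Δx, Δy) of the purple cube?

(0.0, -1.2)

The purple cube started near (4.8, 5.4) and ended near (4.8, 4.2).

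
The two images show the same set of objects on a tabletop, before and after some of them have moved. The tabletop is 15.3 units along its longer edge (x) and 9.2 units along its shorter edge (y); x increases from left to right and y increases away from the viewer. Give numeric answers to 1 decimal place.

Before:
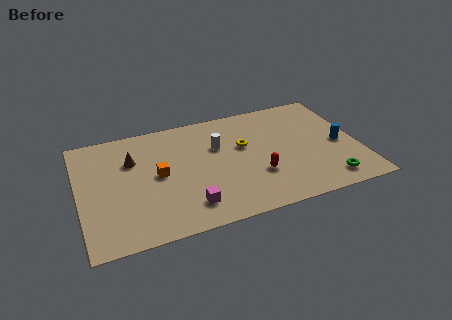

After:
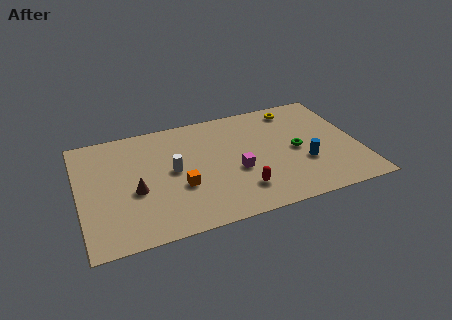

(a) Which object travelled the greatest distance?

the yellow torus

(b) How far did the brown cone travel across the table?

2.5

The brown cone was near (3.0, 6.3) before and (3.0, 3.8) after, so it travelled √(0.0² + 2.5²) ≈ 2.5 units.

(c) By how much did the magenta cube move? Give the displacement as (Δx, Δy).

(2.8, 1.9)

The magenta cube was at about (5.7, 1.8) and moved to about (8.5, 3.7).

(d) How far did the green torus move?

3.3

The green torus moved from about (13.3, 1.4) to (11.9, 4.4), a distance of √(1.4² + 3.0²) ≈ 3.3.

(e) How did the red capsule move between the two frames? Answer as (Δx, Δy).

(-1.0, -0.9)

From the two frames, the red capsule sits at roughly (9.6, 3.0) before and (8.6, 2.1) after.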